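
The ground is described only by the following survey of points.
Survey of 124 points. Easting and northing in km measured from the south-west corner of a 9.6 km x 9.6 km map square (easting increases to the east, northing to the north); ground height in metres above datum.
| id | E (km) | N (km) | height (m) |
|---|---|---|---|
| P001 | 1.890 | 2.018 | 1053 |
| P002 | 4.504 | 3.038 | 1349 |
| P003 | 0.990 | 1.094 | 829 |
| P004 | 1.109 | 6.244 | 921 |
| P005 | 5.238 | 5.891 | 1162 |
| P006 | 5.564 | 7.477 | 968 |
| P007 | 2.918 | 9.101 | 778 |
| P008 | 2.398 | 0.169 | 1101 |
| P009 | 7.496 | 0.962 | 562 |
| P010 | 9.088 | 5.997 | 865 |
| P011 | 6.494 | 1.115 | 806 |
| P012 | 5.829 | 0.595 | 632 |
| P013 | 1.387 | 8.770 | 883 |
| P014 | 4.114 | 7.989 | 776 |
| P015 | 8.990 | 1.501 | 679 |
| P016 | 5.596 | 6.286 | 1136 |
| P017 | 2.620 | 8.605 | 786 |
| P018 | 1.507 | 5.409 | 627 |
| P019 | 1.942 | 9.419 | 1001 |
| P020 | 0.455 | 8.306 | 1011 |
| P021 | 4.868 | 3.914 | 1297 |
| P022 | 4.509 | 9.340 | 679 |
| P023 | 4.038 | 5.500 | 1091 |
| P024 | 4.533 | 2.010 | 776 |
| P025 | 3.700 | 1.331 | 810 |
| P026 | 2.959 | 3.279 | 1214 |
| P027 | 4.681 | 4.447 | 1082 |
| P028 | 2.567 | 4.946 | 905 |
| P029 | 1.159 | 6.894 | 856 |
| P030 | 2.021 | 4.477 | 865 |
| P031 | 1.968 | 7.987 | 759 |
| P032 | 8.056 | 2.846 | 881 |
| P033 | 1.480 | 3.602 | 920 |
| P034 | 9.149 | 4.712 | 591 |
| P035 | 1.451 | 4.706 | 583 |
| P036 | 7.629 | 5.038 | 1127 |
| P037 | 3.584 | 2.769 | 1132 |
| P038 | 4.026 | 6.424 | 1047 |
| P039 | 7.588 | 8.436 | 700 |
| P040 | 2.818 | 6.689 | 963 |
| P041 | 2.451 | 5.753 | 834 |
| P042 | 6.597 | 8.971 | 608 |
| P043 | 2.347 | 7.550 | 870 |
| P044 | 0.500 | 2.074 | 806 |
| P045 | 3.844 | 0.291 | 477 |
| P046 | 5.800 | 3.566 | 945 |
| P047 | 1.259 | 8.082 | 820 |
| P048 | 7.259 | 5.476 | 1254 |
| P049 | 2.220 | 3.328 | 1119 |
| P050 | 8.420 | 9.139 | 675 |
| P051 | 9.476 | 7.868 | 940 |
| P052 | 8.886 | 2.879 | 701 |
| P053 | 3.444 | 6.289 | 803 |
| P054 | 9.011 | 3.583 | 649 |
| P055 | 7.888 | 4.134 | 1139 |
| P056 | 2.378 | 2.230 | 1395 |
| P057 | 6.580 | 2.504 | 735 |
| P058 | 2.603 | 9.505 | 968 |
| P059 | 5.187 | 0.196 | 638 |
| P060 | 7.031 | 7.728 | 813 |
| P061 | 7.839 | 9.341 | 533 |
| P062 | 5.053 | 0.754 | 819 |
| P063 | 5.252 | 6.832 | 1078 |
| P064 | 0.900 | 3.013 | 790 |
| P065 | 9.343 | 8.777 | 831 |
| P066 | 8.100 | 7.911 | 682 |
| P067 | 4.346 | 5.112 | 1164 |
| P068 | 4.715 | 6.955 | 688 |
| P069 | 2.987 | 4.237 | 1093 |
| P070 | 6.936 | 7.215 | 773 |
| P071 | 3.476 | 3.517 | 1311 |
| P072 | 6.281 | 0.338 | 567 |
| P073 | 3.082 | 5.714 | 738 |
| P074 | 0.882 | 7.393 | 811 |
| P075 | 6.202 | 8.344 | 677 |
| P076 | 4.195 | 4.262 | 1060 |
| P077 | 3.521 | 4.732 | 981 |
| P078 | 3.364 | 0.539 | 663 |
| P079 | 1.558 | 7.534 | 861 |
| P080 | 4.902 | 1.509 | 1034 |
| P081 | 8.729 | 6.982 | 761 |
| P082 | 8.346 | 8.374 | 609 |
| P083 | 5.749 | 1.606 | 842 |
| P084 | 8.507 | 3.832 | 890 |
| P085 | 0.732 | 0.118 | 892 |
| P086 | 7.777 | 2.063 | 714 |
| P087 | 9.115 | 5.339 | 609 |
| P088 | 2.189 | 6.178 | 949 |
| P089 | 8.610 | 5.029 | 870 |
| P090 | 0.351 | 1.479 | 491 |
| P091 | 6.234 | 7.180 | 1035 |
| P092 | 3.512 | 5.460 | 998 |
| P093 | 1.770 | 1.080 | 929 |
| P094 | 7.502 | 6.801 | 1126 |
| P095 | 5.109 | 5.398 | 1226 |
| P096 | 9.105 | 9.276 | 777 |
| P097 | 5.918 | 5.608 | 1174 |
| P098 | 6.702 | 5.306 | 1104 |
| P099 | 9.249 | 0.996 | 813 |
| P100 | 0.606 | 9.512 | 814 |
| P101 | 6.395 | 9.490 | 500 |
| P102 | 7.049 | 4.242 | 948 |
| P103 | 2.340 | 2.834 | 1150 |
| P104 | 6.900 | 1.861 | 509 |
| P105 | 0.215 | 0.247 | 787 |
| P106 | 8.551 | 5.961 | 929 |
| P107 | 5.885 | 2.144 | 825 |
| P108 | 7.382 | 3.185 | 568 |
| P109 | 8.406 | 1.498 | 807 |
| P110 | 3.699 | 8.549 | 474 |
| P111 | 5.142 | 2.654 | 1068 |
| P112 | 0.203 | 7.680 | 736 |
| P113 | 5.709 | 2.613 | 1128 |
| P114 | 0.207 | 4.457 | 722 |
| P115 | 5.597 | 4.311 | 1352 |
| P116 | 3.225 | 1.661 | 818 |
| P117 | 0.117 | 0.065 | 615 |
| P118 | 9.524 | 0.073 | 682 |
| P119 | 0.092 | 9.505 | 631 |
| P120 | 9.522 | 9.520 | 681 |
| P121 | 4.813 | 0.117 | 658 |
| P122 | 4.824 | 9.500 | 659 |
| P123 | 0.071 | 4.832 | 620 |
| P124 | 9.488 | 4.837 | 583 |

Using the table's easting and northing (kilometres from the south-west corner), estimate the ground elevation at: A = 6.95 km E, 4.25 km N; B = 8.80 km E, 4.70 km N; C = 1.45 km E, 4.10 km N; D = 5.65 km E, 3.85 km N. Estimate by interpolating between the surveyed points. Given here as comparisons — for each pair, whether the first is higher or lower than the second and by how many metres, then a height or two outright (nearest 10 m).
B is lower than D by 390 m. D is higher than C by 350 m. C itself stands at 720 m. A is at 1010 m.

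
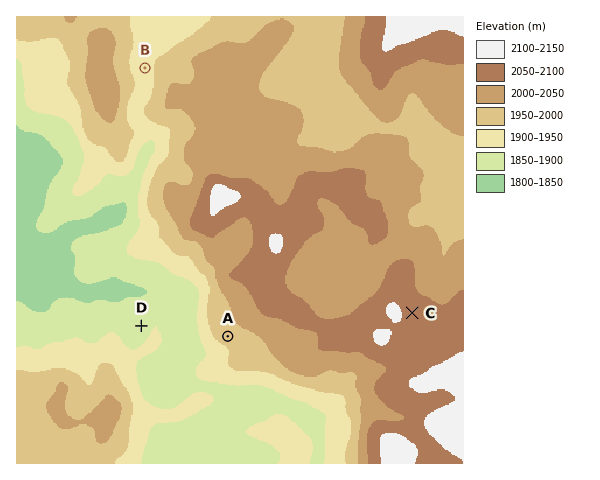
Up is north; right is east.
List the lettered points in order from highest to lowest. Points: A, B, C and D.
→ C A B D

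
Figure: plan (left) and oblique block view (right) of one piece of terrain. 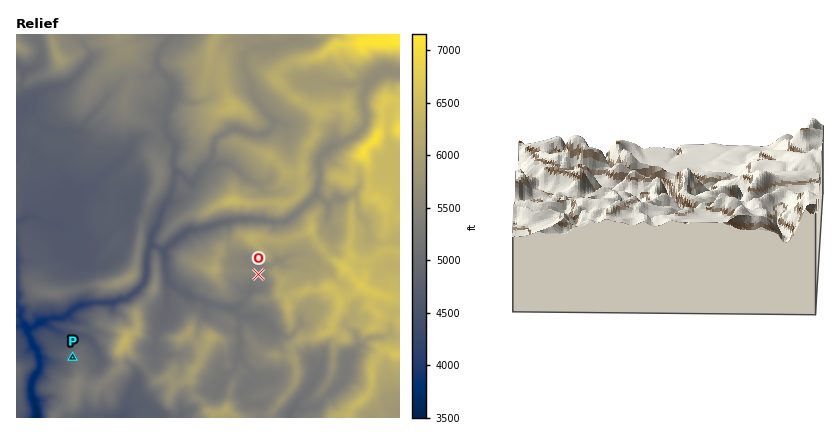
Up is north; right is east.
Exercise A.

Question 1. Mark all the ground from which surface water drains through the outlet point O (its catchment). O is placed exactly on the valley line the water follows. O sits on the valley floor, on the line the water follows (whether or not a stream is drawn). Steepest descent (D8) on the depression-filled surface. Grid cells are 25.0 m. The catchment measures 3.319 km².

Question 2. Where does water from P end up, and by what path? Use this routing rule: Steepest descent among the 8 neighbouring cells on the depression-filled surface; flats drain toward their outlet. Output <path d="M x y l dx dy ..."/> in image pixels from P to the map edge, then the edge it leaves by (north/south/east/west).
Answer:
<path d="M72 358l-6 0-4 4-22 0 0 6-6 8-2 6 0 14 2 4 0 4 2 4 0 10"/>
exit: south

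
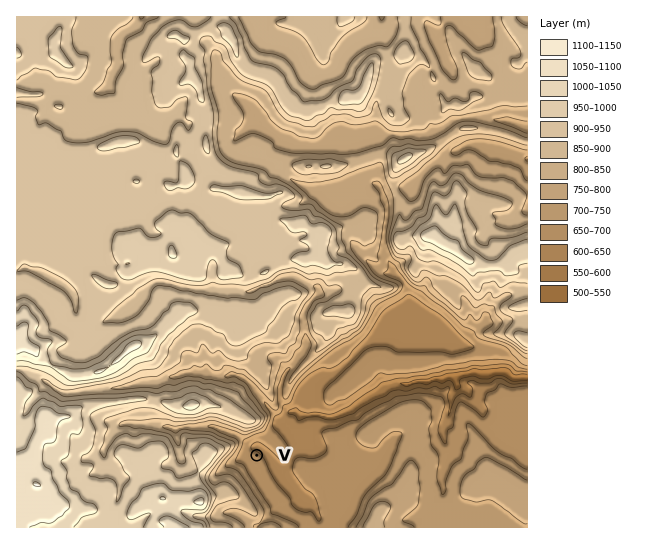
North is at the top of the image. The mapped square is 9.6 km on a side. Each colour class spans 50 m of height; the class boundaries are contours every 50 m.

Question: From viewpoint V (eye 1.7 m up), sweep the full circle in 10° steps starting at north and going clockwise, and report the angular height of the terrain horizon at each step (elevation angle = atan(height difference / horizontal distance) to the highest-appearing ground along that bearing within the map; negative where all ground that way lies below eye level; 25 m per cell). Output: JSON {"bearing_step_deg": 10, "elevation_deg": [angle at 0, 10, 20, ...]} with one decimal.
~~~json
{"bearing_step_deg": 10, "elevation_deg": [20.5, 13.9, 4.8, 4.8, 4.1, 3.3, 2.7, 1.9, 2.1, 1.8, 2.3, 3.3, 4.2, 0.5, 0.0, 1.8, 3.6, 5.4, 8.1, 10.6, 12.8, 14.4, 15.1, 17.0, 15.7, 14.5, 18.3, 21.1, 21.8, 20.5, 16.8, 13.6, 14.4, 18.2, 21.2, 22.4]}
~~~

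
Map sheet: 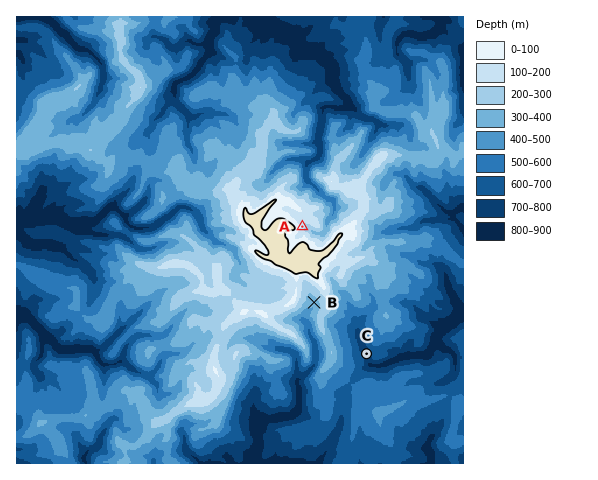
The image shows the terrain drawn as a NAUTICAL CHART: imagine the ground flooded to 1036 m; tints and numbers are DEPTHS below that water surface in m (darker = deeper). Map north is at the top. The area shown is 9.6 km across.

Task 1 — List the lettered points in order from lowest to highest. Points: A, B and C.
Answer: C B A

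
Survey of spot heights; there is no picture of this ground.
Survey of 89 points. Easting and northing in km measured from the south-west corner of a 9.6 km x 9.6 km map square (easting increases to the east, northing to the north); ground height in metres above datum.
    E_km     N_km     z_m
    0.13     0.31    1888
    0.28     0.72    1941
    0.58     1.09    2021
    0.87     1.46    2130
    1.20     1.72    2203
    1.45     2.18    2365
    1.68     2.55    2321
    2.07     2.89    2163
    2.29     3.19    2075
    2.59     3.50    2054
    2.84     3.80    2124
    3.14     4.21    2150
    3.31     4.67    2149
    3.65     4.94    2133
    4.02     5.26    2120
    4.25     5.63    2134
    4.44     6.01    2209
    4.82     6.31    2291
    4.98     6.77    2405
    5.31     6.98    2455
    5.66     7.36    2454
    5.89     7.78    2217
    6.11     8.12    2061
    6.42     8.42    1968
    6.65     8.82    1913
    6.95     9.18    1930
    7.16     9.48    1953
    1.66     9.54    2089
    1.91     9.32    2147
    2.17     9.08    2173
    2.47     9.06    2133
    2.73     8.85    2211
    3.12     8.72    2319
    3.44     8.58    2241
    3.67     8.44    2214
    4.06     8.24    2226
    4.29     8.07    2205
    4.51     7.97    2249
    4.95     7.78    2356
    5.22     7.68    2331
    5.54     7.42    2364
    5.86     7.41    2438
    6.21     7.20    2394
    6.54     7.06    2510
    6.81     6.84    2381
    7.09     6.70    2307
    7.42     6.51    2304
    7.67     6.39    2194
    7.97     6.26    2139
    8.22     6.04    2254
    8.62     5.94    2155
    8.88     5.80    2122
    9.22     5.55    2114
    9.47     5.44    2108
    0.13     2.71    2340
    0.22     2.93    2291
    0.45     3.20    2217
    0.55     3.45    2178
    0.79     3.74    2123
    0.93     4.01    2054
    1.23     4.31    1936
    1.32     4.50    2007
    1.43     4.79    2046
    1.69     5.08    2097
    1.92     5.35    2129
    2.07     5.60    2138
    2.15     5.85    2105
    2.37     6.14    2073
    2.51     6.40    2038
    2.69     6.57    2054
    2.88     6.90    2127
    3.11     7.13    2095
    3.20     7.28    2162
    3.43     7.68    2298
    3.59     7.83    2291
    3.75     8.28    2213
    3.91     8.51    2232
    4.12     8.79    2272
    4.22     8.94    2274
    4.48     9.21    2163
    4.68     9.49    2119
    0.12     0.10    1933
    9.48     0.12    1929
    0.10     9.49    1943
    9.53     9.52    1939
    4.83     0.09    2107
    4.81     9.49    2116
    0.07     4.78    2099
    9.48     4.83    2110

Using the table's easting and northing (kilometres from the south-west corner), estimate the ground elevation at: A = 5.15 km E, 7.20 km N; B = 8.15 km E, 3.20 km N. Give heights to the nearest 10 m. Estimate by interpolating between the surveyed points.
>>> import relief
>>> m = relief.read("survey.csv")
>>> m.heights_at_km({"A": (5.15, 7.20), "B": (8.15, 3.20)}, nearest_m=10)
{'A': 2330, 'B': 2200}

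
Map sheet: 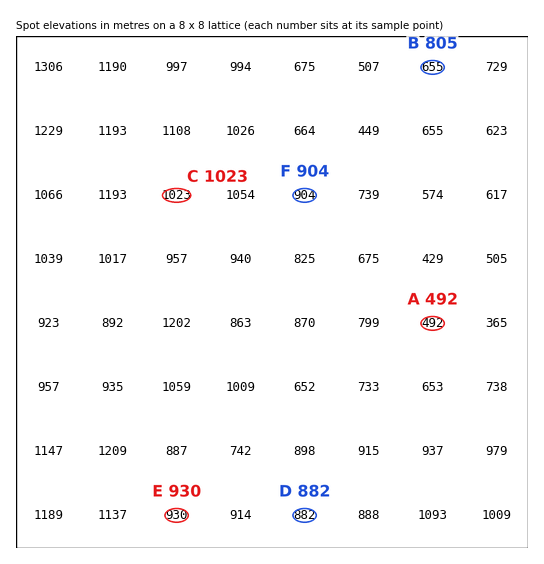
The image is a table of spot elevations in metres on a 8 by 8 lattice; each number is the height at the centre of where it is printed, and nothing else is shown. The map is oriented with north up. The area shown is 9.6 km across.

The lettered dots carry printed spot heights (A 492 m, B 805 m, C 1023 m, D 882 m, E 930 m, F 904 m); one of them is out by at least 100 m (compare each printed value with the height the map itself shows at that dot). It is B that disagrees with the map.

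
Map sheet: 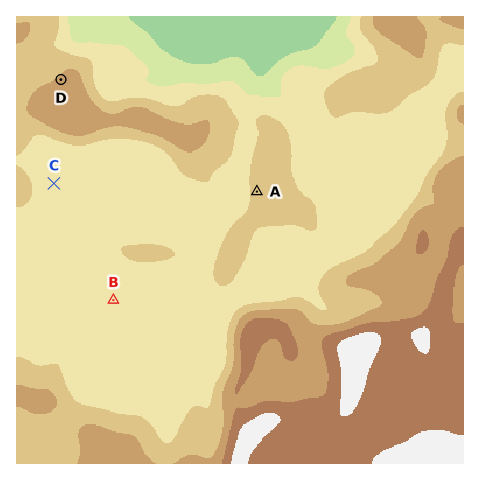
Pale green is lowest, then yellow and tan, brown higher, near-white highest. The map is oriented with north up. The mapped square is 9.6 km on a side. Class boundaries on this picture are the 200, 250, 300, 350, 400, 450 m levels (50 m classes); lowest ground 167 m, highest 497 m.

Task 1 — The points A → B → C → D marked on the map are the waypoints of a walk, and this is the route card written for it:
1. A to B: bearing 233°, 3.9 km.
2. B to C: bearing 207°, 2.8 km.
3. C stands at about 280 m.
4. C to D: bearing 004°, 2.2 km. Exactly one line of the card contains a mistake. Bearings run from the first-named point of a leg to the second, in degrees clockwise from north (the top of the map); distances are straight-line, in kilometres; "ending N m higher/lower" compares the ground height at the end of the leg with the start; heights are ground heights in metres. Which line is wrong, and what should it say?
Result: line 2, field bearing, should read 333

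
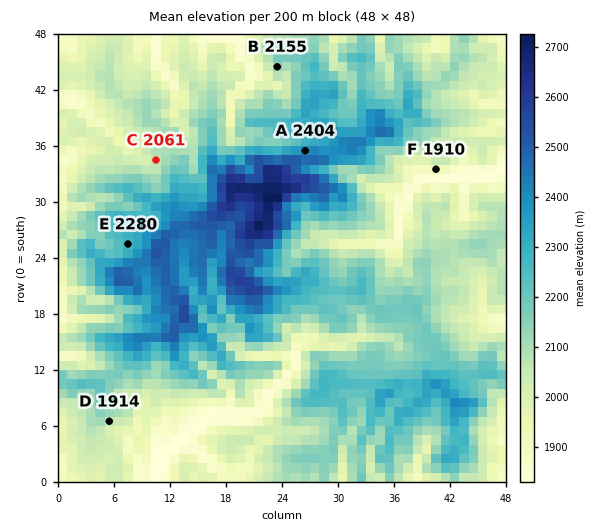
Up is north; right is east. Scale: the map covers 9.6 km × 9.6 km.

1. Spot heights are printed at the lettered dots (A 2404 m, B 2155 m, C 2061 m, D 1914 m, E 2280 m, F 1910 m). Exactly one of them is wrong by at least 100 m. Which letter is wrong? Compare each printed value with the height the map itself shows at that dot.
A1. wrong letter D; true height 2064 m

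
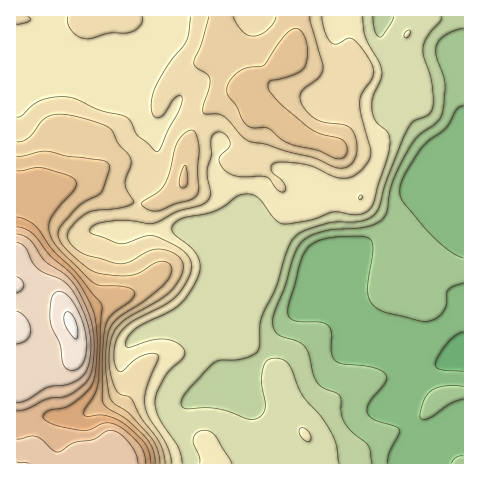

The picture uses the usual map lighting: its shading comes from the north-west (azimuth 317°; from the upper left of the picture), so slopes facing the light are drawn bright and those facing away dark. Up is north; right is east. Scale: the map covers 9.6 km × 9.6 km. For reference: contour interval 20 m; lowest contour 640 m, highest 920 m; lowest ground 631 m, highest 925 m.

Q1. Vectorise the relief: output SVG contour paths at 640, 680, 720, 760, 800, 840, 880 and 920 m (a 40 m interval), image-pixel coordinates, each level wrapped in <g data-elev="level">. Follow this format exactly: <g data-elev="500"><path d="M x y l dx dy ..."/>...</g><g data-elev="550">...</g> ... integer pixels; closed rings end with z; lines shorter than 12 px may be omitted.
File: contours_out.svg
<g data-elev="640"><path d="M463 371l-22-1-4-2-2-4 3-8 9-13 8-7 8-4"/></g><g data-elev="680"><path d="M372 463l-4-17-18-16-7-10-2-7-1-17-4-3-13-5-5-5-5-8-4-19-3-8-7-6-16-5-6-4-4-7 0-10 12-30 9-31 9-14 9-6 15-5 30-2 13-2 9-4 6-6 7-33 15-32 10-14 20-14 5-10 3-30-9-28 1-10 3-6 6-4 17-7"/></g><g data-elev="720"><path d="M182 463l-4-16-20-31-3-14 2-11 9-16 18-18 1-4-1-4-9-7-13-3-11 1-24 7-2-3 1-4 5-7 7-6 30-15 11-7 9-10 9-16 3-12-3-11-5-8-16-12-4-6 1-6 6-4 35-9 10-5 13-10 8-2 7 1 6 2 16 22 5 4 5 1 27-4 23-8 26 2 5-2 6-4 3-7 13-43 3-18-2-8-11-9-5-10 1-15 8-18 1-9-3-9-13-24-3-21"/><path d="M232 463l-17-28-5-3-6-2-8 3-3 6 1 6 5 11 1 7"/><path d="M306 441l5-1 0-5-4-5-6-2-2 2 1 4z"/><path d="M405 38l4-3 1-5-5 3z"/></g><g data-elev="760"><path d="M165 463l-2-11-4-10-18-24-9-18-3-4-10-2-4-5-5-18-1-20 3-15 7-11 11-9 32-18 12-11 9-15-1-10-3-5-6-4-15-4-11 3-20 11-11 0-32-9-9-6-6-7-2-5 2-6 8-9 8-7 10-4 29-3 7-3 3-2-8-13-1-6 6-17 0-7-3-5-10-10-5-12-4-5-11-4-21-6-13-3-10 1-11 4-16 20-5 2-5 1"/><path d="M150 210l11 0 13-6 18-5 5-5 2-6-1-19 1-21-2-10-3-7-4-1-4 2-8 9-9 33-6 13-5 5-17 11 2 4z"/><path d="M209 17l-7 26-8 19 1 5 12 7 3 6-1 8-6 20 1 5 13 1 6 2 19 20 8 6 15 2 21 7 27 7 23 10 8 0 8-4 4-10 1-13-4-10-7-6-21-3-9-3-9-8-7-10 0-5 2-5 16-13 5-9 0-6-14-46"/><path d="M276 17l-3 6-6 7-7 4-7 2-5-1-5-3-7-8-3-7"/></g><g data-elev="800"><path d="M155 463l-2-14-6-10-21-20-20-12-4-8 0-43 4-31 6-11 20-15 2-7-2-3-6-2-25-1-7-3-32-31-10-13-3-9 1-9 8-13 17-19 1-6-2-4-7-4-25-7-25 3"/></g><g data-elev="840"><path d="M146 463l-2-10-4-8-13-13-11-7-11-2-15 7-9 0-26-5-8-4-4-3 1-4 4-3 16-3 9-4 12-11 7-8 3-10 2-19-1-34-6-20-16-25-24-21-17-22-8-5-8-2"/></g><g data-elev="880"><path d="M17 403l10-3 21-13 20-3 12-6 8-10 3-22-1-13-4-14-8-18-7-12-9-9-17-7-7-4-6-7-7-14-4-4-4-2"/></g><g data-elev="920"><path d="M75 339l2 0 1-4-2-12-5-9-4-2-3 4 1 7 3 7z"/></g>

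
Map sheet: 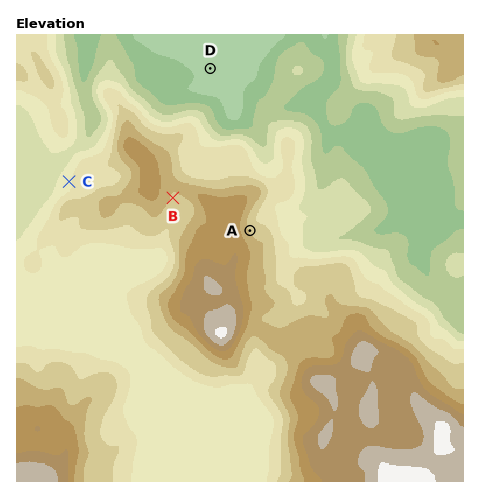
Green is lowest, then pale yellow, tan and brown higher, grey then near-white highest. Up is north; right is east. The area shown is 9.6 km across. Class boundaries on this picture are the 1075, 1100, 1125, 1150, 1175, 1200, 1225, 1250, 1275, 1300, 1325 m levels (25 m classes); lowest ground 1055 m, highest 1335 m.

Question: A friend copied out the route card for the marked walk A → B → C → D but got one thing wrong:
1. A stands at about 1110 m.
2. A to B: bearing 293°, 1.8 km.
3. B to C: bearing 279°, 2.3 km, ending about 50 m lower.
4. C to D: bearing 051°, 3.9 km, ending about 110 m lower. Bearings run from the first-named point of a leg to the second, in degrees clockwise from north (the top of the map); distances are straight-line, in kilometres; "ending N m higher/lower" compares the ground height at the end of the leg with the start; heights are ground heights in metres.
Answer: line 1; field height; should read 1220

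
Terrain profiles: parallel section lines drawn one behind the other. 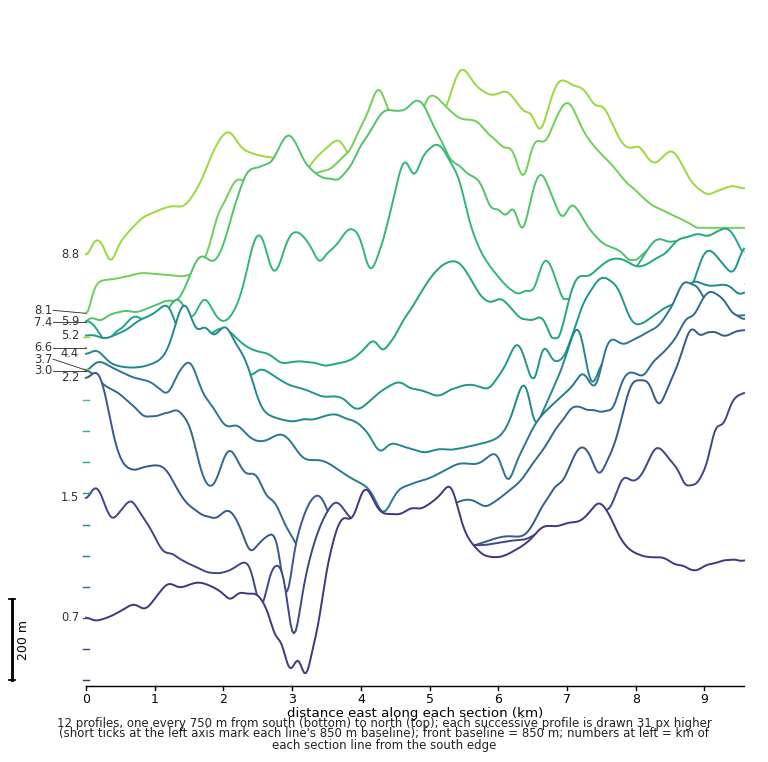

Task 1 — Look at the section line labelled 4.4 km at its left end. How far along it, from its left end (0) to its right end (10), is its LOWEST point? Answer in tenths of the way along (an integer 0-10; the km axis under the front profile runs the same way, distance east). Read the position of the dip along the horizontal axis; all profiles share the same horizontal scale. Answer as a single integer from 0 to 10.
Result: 5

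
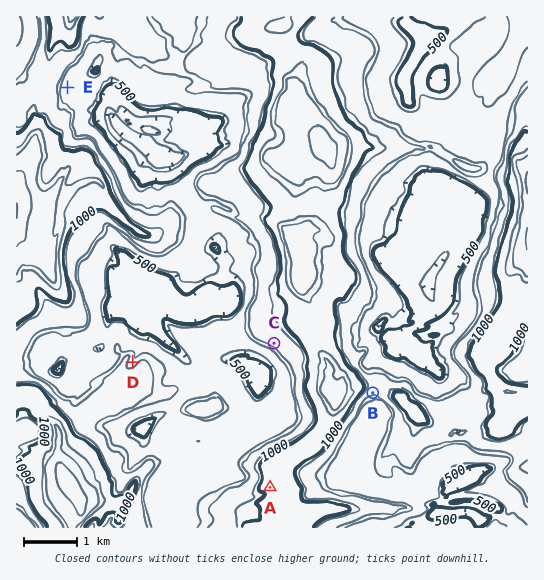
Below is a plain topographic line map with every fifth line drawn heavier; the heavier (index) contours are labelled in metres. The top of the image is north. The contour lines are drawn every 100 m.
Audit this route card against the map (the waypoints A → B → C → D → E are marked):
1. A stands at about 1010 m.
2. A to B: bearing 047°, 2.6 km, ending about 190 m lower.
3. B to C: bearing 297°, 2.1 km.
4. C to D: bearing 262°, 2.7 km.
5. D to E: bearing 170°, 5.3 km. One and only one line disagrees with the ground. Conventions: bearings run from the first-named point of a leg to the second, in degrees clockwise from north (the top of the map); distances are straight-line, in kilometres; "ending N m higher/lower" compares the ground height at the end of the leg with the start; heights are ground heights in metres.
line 5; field bearing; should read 347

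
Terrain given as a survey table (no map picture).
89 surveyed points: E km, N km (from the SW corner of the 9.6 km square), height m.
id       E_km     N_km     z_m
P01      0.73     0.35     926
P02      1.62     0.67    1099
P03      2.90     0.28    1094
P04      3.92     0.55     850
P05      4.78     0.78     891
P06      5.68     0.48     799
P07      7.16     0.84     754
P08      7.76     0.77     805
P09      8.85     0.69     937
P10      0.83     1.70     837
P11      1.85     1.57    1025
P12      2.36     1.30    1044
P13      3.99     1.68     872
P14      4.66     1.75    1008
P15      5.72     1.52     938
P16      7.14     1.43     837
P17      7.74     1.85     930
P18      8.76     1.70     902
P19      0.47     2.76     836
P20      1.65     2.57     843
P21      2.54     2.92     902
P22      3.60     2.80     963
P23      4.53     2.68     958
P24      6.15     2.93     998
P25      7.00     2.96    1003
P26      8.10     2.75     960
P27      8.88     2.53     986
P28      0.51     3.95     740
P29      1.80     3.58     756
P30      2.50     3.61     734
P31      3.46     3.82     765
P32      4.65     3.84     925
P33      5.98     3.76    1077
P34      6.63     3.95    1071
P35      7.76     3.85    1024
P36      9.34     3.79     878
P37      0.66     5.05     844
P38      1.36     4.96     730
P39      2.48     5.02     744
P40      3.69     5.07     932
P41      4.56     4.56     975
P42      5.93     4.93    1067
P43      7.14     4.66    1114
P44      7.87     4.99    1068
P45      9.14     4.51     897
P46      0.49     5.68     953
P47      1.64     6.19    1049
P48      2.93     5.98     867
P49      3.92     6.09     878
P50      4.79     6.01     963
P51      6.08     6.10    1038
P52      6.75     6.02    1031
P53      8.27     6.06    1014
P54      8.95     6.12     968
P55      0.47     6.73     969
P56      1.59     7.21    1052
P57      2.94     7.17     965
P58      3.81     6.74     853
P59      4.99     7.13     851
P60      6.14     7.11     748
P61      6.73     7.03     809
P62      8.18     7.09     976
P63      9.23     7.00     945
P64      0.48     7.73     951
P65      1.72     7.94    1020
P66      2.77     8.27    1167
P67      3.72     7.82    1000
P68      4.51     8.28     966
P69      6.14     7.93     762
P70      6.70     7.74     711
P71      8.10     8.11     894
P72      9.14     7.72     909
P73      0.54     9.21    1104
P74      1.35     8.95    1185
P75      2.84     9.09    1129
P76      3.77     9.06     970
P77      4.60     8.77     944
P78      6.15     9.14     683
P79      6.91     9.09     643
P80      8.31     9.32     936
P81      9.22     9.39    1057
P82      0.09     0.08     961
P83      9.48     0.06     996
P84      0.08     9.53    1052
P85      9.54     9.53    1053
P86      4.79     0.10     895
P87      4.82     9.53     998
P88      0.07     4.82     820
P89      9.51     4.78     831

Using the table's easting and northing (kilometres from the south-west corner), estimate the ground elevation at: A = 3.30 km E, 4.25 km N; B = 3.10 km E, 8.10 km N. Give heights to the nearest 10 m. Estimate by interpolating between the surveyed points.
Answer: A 780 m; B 1090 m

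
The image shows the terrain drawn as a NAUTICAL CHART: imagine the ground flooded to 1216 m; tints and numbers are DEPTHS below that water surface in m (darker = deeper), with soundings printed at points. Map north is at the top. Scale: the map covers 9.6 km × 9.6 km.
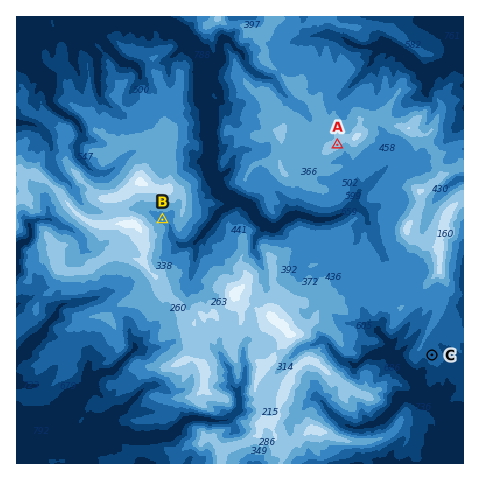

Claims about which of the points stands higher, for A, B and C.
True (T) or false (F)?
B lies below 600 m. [F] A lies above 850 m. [T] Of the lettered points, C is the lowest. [T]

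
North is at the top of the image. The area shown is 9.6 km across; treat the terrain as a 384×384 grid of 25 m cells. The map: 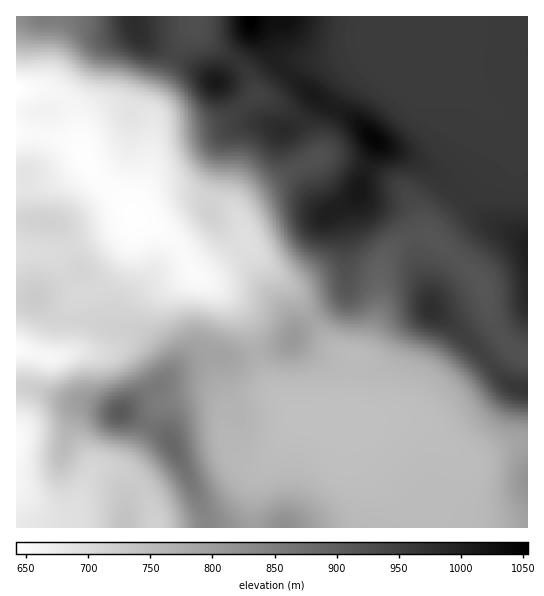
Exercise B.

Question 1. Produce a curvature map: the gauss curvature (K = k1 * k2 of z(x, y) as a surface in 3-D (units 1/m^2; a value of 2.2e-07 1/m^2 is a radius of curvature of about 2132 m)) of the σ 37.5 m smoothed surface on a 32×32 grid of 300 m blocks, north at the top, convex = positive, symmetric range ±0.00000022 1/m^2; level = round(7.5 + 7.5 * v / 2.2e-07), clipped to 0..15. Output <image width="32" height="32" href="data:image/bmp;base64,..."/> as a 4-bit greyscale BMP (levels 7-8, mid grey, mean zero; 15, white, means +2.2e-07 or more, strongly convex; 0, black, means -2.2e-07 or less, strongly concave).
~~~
<image width="32" height="32" href="data:image/bmp;base64,Qk12AgAAAAAAAHYAAAAoAAAAIAAAACAAAAABAAQAAAAAAAACAAATCwAAEwsAABAAAAAAAAAAAAAAABEREQAiIiIAMzMzAERERABVVVUAZmZmAHd3dwCIiIgAmZmZAKqqqgC7u7sAzMzMAN3d3QDu7u4A////AId4iIiKZHdmqXd3d3d3eIeHd4d3iXZnh4d3d3d3d3d3h2d3h4l4eIh3d4iHiHd3eHeXd4iHV4iId3iIh4iIiHh3qKibepiId3d3iIeIeIh3iGZVczuYiHeId4iId3d4aKtWL/FIh4iHiHiIiIiHdkeHmQ34hneHd4h4iIiIiHRpcVw1o2d4h3iHeIh4iIiY+ZaIeIaLh3iId3d3d4iJdYdXx1moeHd4dnh3iId6p2V5hoh3d3dniGabeIiGaFV3d3iHeHdniXd3iVVmZYxmd3eId3h3d3iHeHck2Gafl4h6iHiHh3d4mHh4euhmeod4iIh3h3d4iIh3eZaHd2d3eId3iIeIh3iHeWVUZ4d3d3iHd3d4iHd3d4hphWeHd4d3eIiHeIh3eIeIftl3h3iHiHeIiYeIh3mYmHu6eJZ4h3d4d3d3eIeHardYh2mHd3d3eHd3d3iHc0qlJXh6epd3iIiYeId3eFR3Z0aJgzhnd3eId3iHiIdc91iHm6WpV3eHeHd4iHd2a8houHmJ6Hd3iIiIh4eIjII3eIZmSId4d3iHiHeHd8+TRGiHl2d3iHd3h3eHV6eoPvmJd5iId4d4d3hop0eYcAjWaHd3iIh3iHd4eLjKTJNXYnZ3d4iId4iHiHhDh4yXiHW2eHiIeIeIiHdcVXeYeIh453mHd4d3d4h3"/>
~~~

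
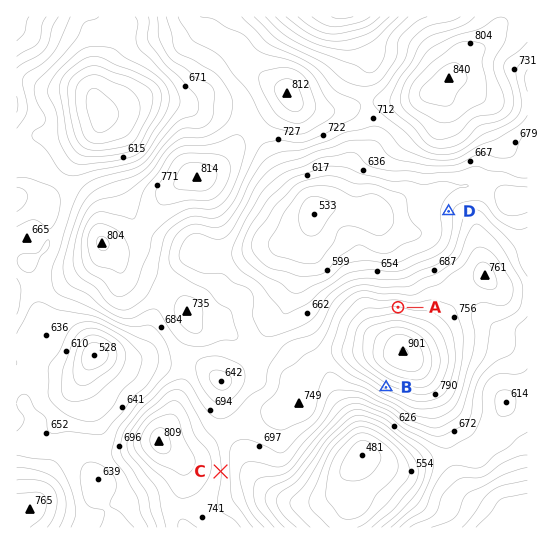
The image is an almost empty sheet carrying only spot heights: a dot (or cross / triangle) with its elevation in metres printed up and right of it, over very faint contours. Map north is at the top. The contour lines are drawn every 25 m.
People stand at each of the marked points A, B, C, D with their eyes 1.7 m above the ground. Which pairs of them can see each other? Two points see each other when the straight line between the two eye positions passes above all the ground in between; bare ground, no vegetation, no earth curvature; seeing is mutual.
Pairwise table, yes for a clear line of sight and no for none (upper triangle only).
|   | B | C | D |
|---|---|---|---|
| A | no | no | yes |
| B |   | yes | no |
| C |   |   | no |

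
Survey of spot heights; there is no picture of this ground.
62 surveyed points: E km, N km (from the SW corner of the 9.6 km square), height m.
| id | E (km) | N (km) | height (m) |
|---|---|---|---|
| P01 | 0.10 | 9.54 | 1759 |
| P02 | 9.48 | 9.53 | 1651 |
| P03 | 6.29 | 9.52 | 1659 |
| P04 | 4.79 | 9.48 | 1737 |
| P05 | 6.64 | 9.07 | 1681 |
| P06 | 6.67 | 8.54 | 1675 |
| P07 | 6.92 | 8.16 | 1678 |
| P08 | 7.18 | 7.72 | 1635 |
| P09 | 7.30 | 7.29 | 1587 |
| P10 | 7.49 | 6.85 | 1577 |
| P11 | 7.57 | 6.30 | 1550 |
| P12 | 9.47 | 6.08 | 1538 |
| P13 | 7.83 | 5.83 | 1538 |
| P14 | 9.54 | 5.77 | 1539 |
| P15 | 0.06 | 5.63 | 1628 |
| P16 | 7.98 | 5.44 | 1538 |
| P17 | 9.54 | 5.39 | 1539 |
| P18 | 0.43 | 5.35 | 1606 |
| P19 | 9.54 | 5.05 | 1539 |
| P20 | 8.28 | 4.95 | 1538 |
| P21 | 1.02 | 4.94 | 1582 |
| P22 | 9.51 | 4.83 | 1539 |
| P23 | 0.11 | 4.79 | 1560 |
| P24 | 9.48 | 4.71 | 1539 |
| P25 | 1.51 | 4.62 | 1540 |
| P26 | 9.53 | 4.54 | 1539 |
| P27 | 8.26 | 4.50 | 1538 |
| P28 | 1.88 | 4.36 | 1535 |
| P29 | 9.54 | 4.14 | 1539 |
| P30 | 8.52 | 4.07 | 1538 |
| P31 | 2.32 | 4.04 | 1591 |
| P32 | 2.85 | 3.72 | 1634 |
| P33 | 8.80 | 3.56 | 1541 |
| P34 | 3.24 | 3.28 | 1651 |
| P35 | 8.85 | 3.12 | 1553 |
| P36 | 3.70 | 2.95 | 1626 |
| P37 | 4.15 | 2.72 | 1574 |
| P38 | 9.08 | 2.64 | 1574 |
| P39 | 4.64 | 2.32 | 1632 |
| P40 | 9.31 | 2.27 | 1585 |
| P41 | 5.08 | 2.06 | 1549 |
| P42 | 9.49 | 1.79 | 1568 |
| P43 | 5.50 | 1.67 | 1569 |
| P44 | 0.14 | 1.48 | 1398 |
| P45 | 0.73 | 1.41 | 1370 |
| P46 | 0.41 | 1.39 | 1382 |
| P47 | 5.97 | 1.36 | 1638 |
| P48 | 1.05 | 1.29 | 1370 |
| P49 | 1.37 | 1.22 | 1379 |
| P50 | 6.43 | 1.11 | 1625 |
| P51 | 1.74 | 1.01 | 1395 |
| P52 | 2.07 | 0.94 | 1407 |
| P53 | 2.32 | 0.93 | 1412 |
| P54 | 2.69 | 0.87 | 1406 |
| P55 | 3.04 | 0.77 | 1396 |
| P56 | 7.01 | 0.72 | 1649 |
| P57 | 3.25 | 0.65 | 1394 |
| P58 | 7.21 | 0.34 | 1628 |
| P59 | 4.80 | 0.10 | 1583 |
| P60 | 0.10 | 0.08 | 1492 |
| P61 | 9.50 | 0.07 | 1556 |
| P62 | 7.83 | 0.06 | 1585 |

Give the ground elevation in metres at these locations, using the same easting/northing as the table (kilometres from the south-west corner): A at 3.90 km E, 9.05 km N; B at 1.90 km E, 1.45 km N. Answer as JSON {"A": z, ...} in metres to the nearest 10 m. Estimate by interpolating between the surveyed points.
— {"A": 1690, "B": 1450}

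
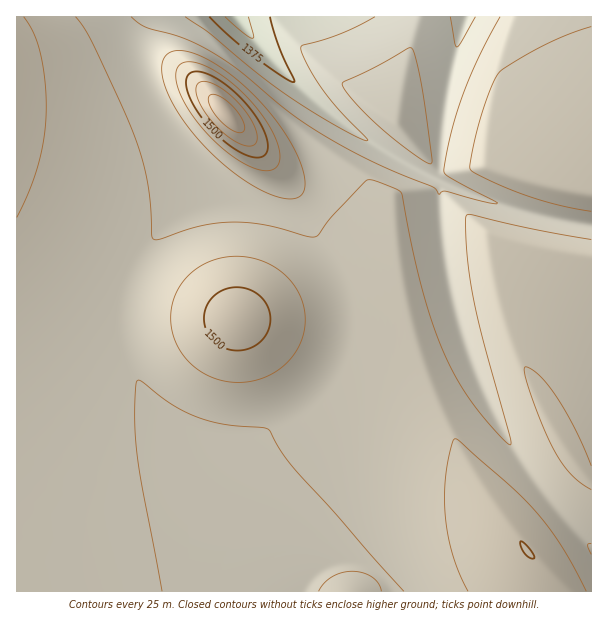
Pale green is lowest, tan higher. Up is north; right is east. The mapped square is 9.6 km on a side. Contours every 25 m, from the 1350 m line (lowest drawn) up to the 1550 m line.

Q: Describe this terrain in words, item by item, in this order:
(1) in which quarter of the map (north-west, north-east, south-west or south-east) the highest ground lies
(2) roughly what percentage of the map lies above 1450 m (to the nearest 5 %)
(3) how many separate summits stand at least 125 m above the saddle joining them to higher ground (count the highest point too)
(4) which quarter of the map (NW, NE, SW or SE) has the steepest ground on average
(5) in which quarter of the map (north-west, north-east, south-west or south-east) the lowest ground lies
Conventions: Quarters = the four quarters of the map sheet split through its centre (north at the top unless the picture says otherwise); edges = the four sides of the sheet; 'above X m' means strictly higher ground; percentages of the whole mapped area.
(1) The highest ground is in the north-west quarter.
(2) Roughly 65 % of the ground is higher than 1450 m.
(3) There is 1 summit with 125 m or more of prominence.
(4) The north-west quarter is the steepest part of the map.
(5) The lowest ground is in the north-west quarter.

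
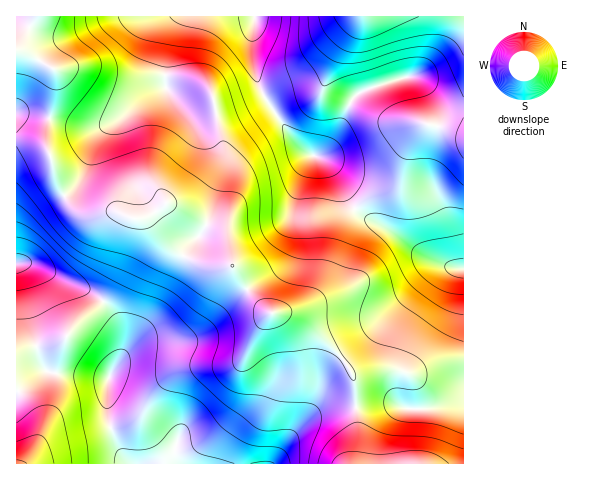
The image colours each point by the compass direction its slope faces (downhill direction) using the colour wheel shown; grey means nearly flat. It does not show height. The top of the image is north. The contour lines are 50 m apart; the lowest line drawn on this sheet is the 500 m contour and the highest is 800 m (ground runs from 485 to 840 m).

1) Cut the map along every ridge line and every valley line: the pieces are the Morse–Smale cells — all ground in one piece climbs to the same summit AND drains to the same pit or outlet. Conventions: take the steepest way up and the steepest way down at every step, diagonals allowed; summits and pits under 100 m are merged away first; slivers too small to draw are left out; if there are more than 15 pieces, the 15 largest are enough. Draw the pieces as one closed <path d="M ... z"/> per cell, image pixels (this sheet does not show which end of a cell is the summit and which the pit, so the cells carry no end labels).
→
<path d="M255 16l-238 0-1 123 20 3 10 5 6 14 4 19 10 19 9 9 12 6 30-2 14 6 16 1 14 18 13 13 9 6 27 10 22 0 19 28 12 14 9 6 23-5 20-12 13-24 14-45 12-20-23-41-11-10-12-3-14-15-30-42-8-20-4-24z"/><path d="M24 140l-8 0 0 123 18 1 60 30 11 9 10 12 8 21 0 13-15 30-1 33 8 29 7 14 8 9 226-1 2-35-5-52-13-20-17-17-25-20-13-5-13 0-9-6-19-23-12-19-14 1-17-4-27-13-13-13-14-18-16-1-14-6-30 2-9-3-8-8-8-11-6-12-4-19-6-14-10-5z"/><path d="M463 16l-208 1-3 19 0 17 4 24 8 20 30 42 14 15 12 3 11 10 24 41 12-9 24-10 7-6 9-31 17-26 7-2 33 9z"/><path d="M355 208l-9 10-4 10-14 45-13 24-20 12-19 4 9 1 13 5 18 14 24 23 14 19 24-5 18 0 16 3 21-11 30-3 1-89-15-3-22-9-29-23-34-18z"/><path d="M29 263l-13 1 0 199 113 1-14-23-8-29 1-33 15-30 0-13-3-11-12-19-14-12z"/><path d="M463 359l-30 3-21 11-16-3-18 0-24 5 4 53-2 35 107 1z"/><path d="M431 124l-7 2-12 17-14 40-7 6-24 10-11 10 8 8 34 18 29 23 26 10 10 1 1-135z"/>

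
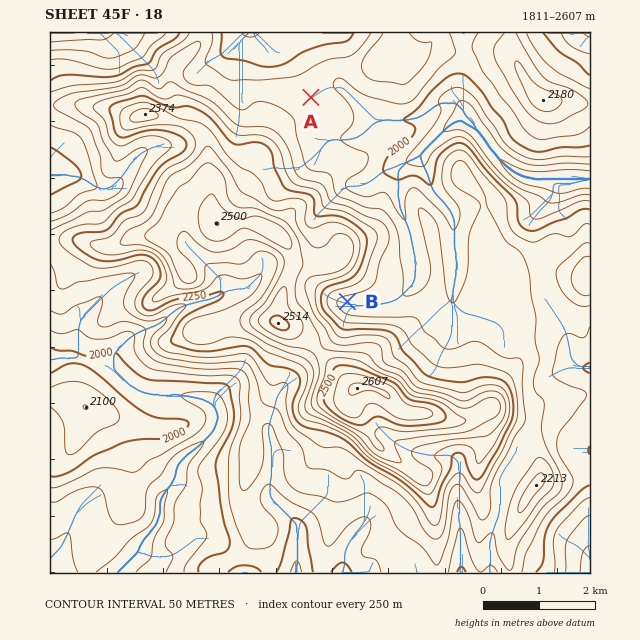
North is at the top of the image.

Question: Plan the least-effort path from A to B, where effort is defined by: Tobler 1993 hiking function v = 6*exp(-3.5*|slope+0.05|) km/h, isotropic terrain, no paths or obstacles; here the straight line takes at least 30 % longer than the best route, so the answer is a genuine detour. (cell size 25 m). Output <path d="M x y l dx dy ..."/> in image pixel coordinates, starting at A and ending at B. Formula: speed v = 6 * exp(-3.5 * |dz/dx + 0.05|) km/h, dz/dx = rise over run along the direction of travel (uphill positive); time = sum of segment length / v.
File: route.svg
<path d="M311 97l0 39 22 45 0 8 2 3 1 3 4 4 12 6 25 25 3 6 0 9-6 12 0 21-4 8-6 6-14 7-3 3"/>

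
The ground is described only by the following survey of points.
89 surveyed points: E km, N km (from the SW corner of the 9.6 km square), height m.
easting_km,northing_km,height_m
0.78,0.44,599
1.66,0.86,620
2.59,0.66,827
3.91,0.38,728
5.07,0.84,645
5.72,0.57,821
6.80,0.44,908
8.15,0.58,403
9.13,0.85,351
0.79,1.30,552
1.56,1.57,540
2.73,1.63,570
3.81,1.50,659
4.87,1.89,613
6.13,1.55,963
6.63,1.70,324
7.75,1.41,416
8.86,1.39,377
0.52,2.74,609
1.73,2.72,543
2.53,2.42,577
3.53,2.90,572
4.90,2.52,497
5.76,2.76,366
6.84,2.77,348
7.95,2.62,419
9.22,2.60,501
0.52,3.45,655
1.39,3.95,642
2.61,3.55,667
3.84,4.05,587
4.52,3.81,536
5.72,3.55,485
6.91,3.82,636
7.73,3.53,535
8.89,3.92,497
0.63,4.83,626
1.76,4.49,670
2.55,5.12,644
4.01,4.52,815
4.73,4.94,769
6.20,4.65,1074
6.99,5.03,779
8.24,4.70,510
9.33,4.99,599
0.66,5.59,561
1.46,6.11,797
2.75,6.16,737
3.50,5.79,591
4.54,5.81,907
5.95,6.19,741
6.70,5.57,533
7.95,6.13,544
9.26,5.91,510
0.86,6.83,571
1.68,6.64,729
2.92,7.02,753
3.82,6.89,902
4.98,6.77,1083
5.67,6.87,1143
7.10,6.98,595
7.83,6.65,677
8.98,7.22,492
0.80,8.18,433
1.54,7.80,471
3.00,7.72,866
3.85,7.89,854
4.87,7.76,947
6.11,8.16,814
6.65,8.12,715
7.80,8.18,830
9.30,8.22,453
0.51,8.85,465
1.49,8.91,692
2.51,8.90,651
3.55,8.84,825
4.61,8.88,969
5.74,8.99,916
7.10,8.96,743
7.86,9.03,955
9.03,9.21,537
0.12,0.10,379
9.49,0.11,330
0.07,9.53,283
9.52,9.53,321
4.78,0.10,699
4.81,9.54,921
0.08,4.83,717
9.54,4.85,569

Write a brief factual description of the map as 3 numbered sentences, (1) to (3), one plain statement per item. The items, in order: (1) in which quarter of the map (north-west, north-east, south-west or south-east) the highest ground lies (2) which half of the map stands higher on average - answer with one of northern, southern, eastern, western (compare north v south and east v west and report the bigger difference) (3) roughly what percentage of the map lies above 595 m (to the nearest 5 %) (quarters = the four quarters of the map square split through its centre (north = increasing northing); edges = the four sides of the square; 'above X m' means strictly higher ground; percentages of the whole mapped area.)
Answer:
(1) Look to the north-east quarter for the highest ground.
(2) On average the northern half of the map is the higher ground.
(3) Ground above 595 m makes up about 55 % of the sheet.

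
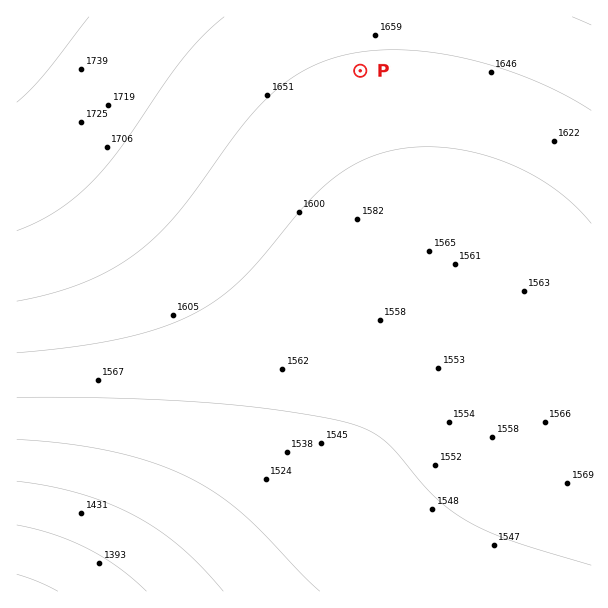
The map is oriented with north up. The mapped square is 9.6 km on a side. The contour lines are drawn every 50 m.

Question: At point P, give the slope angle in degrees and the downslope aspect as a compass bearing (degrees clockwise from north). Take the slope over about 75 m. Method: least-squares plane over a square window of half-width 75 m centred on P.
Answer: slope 2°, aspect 169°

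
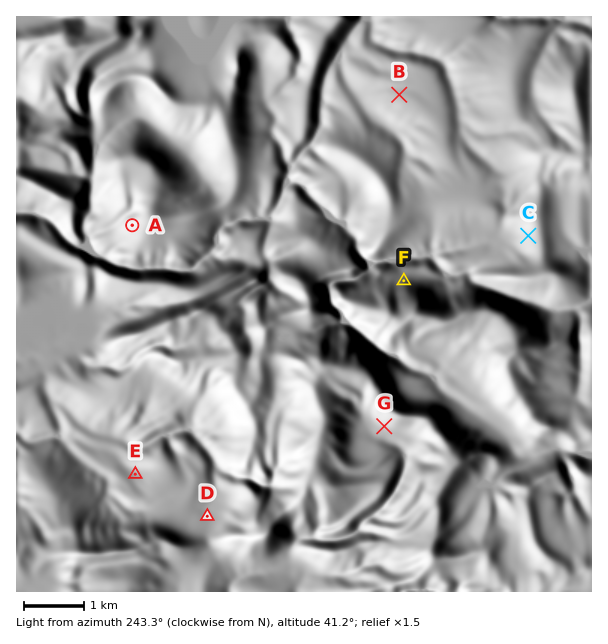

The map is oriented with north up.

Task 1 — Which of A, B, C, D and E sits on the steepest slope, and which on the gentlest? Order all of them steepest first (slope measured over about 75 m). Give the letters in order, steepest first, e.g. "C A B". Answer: A C E B D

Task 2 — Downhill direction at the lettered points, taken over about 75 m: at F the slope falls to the N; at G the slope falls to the SW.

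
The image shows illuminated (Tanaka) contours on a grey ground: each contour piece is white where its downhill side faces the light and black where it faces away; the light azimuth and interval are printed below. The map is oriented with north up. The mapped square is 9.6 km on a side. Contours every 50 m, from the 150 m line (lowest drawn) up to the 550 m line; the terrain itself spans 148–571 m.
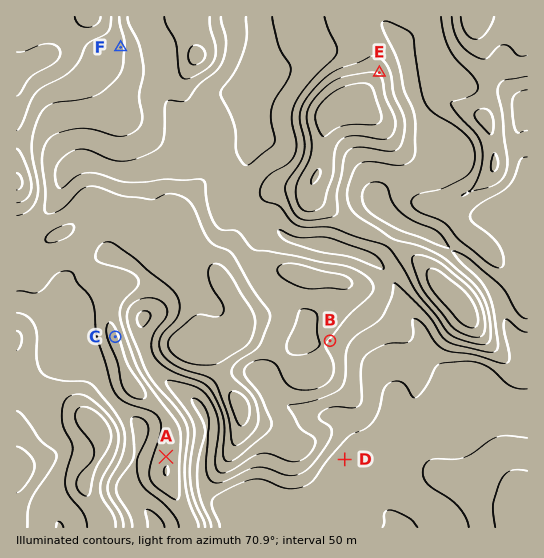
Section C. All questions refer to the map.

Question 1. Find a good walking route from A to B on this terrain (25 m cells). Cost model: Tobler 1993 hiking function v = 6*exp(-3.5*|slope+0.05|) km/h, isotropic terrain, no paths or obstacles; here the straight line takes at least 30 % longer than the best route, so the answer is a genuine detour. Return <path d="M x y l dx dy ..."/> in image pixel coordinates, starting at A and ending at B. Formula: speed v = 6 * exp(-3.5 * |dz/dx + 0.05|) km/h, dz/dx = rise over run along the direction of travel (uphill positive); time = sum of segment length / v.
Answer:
<path d="M166 457l12-24 0-23-8-16 0-7 3-4 8-4 32 0 10-5 11-11 45-22 51 0"/>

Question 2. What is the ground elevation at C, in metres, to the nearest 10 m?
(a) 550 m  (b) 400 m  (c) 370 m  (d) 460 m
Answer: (d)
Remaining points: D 180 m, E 440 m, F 460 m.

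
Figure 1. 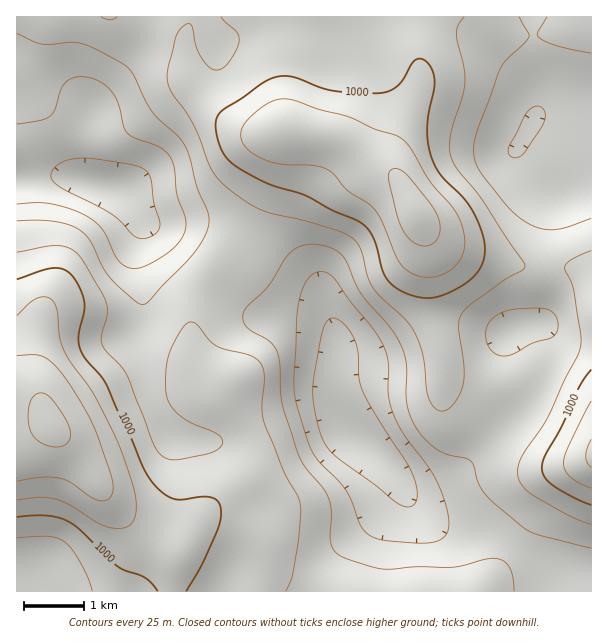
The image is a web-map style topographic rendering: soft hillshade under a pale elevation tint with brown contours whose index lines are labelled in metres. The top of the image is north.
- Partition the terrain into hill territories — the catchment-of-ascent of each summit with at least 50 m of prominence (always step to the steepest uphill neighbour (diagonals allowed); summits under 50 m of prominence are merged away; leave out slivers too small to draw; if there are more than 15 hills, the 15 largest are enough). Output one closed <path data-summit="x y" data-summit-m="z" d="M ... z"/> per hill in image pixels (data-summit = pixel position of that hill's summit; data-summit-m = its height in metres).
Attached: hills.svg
<path data-summit="416 213" data-summit-m="1064" d="M531 16l-514 0-1 163 56-3 42 12 16 13 10 17 7 5 53 1 22 6 18 11 26 19 46 26 13 16 12 36-1 57 8 27 50 51 11 15 8 4 12-2 24-10 16-12 55-58 8-11 7-18-1-16-8-15-6-9-10-9 15-7 12-1 7-12 2-81 4-27 8-18-6-2-35-37 24-43 0-26-6-24z"/><path data-summit="53 426" data-summit-m="1080" d="M72 176l-33 0-23 4 1 412 575-1-1-19-27 0-9 4-28-23-23-13-13-5-27-1-24-6-15-10-10-9-21-36-46-47-6-10-6-21 1-57-12-36-13-16-46-26-26-19-18-11-22-6-53-1-7-5-10-17-10-9z"/><path data-summit="591 455" data-summit-m="1055" d="M591 172l-12 3-23 13-6 16-4 27-2 81-7 12-12 1-15 7 10 9 14 24 1 16-7 18-32 38-38 37-33 16-12 2-10-4 12 21 19 15 21 8 36 3 13 5 23 13 28 23 9-4 28 0z"/>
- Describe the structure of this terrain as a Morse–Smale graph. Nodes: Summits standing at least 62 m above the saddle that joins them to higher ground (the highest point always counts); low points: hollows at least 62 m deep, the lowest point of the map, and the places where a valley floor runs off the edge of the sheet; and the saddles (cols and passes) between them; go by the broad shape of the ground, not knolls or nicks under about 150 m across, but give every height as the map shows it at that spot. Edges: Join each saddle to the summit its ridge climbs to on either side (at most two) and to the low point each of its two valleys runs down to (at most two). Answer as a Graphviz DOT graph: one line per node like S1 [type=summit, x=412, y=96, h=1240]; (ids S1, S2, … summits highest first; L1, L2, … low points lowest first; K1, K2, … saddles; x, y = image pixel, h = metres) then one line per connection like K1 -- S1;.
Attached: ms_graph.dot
graph terrain {
  S1 [type=summit, x=51, y=426, h=1080];
  S2 [type=summit, x=416, y=213, h=1064];
  S3 [type=summit, x=591, y=455, h=1055];
  L1 [type=low, x=360, y=440, h=878];
  L2 [type=low, x=110, y=188, h=881];
  K1 [type=saddle, x=546, y=269, h=974];
  K2 [type=saddle, x=210, y=272, h=964];
  K3 [type=saddle, x=240, y=240, h=963];
  K4 [type=saddle, x=515, y=545, h=946];
  K1 -- S2;
  K1 -- S3;
  K1 -- L1;
  K2 -- S1;
  K2 -- L1;
  K2 -- L2;
  K3 -- S1;
  K3 -- S2;
  K3 -- L1;
  K3 -- L2;
  K4 -- S1;
  K4 -- S3;
  K4 -- L1;
}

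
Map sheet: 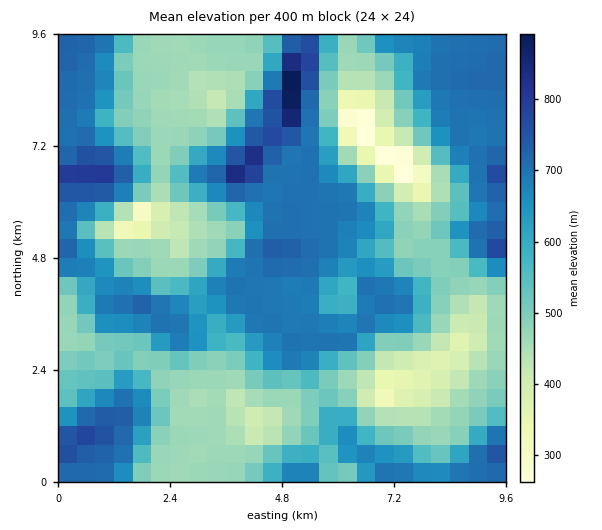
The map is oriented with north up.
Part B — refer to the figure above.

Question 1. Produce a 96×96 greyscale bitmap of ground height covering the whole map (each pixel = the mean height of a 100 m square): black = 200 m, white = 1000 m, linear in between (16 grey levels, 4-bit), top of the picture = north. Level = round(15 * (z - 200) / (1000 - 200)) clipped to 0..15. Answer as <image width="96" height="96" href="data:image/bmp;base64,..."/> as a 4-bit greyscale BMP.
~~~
<image width="96" height="96" href="data:image/bmp;base64,Qk12EgAAAAAAAHYAAAAoAAAAYAAAAGAAAAABAAQAAAAAAAASAAATCwAAEwsAABAAAAAAAAAAAAAAABEREQAiIiIAMzMzAERERABVVVUAZmZmAHd3dwCIiIgAmZmZAKqqqgC7u7sAzMzMAN3d3QDu7u4A////AKqqqqqqqZmHZVVVVVVVVVVVVVVVVmZneJmaqpmHZlVVZ4mZmZmZmZmZmZmZmqqqqqqqqqqqqZmHZVVVVVVVVVVVVVVVVmd3eJmaqph3ZlVWeJmZmZmZmZmZmZmZmqqqqqqqqqqqqpmYdlVVVVVVVVVVVVVVVmd3iImZmZh2ZlZniJmZmZmZmZiImZmZmqqqqqqqqqqqqqmZdlVVVVVVVVVVVVVVVWZ3eImZmYdmZmZ4iZmZmZmZmIiIiJmZmqqqqqqqqqqqqqmZh2VVVVVVVVVVVVVVVVZnd4iJmYZmZneImZmZmZmYiHd3d4mZmqqqqqqqqqqqqqqZh2VVVVVVVVVVVVVVVVZmd3iIiHZmZ4iZmZmZmZmId3dmZ3iZmqqqqru7qqqqqqqZl2VVVVVVVVVVVVVVVVVWZnd3iHZmeImZmZmIiIiHdmZmZmeJmaqqu7u7u6qqqqqZmGZVVVVVVVVVVVVVVVVVVmZmd3ZniJmZmYiHiIh3ZmZVVWZ4mZqqu7u7u7uqqqqpmHZVVVVVVVVVVVVVRERFVVVmZ2ZniZmZmIh3d3dmZVVVVVVniZmqq6u7u7u6qqqpmHZVVVVVVVVVVVVUREREVVVVZmZniZmZiHdmZmZlVVVVVVVWeImaqqqqu7u7qqqpmYdlVVVVVVVVVVVURERERVVVZmZniJmYd2ZmVmVVVVVVVVVVZ3iZmpqqq7u7qqqqmYdmVVVVVVVVVVVURERERVVVVmZniImIdmVVVVVVVVVVVVVVZmeImZmaqqq7qqqqqZh2ZVVVVVVVVVVURDRERFVVVWZ3iIiHZlVVVVVVVVVVVVVVZmZ3iImZqqqqqqqqqZh2ZVVVVVVVVVVERERERFVVVWZ4iIiHZVVVVVVVVVVVVVVVVmZmeHiZmaqqqqqqqZh2ZVVVVVVVVVVERERERFVVVWZ3iIh2VVVURERERERVVVVVVmZmZ3eImZmqqqqqqZh2ZVVVVVVVVVREREVVRFVVVWZ3d3dmVVREREREREREVVVVVWZmZmZ4iZmZmqqqqZh2VVVVVVVVVVRERFVVVVVVVWZ3ZmZlVUQzMzNEMzRERVVVVVZmZmZneImZmZqqmZh2VVVVVVVVVVRERVVVVVVVVWZmZmZVVEMyIjMzMzRERFVVVVVmZmZmd4iJmZmZmZhmVVVVVVVVVVREVVVVVVVVVWZmZVVVVDIiIjMzMzREREVVVVVWZmZmZnd4iJmZmYdlVVVVVVVVVVREVVVVVVVVVmZmVVVVRDIiIjMzMzREREVVVVVVZmZmZmZ3eImZmHZlVVVVVVVVVVVVVVZlVVVVVmZmVVVVRDMiIjMzMzM0RERVVVVVZmZmZmZmd4iZmHZVVVVVVVVVVVVVVWZmZmZVZndmVVVVVEQyIjMzMzMzRERFVVVVVmZndmZmZ3iIh2VVVVVVVVVVVVVVVmZ3d3dmZ4d2VVVVVVRDMzMzMzMzNERFVVVVVmZnd2ZmZnd4dmVVVVVVVVVVVVVVZmd3iIh3d4h2VVVVVVVEMzMzMzMzNEREVVVVVWZnd2ZmZmd3ZlVVVVVVVVVVVVVWZneImZmYiJiHZVVVVVVEMzMzMzMzM0RERVVVVVZmZmZmZmZmZlVVVWZlVVVVVVVWZ3iJmZmZmZmHZmVVVVVUREQzMzMzMzRERFVVVVVmZmVVVmZmZVVVZmdmZlVVVVZmd4iJmZmZmZmYd3d2ZlVURERERDMzMzNEREVVVVVVVVVVVmZmVVVmZ4h3d2ZmZmZnd4iJmZmZmZmZiIiId2VVRFVVREQzMzMzREVVVVVVVVVVZlZmVVZneJmYiId3ZmZ3eIiJmZmZmZmZmZmZh2VVVVVVVUREMzMzNERVVVVVVVVVZmVmZVZ4iZmZmYiHd3d3iIiZmZmZmZmZmZmZmHZVVVVVVVVUQzMzNERVVVVVVVVWZmZmZmeImZmZmZiId3d3iImZmZmZmZmZqpmZmYdmVmZmVVVVRDMzM0RVVVVVVVVmd3d3d3iJmZmZmZiId3d4iZmZmZmZmZmZqpmaqYh2Znd2ZlVVVEMzM0RVVVVVVVZ4iIiHiImZmZmZmZiHd3eImZmZmZmZmZmZmZmaqZmIiIiHdmVVVURDNEVVVVVVVWeJmZmImZmZmZmZmYiHd3iJmZmZmZmZmZmZmZmZmZmZmZmYh2ZVVUREREVVVVVVVWeJmZmZmZmZmZmZmIh3d4iZmZmZmZmZmZmZmYmZmZmZmZmZiHZVVUREREVVVVVVVniZmZmZmqqqmZmZiIiIiImZmZmZmZmZmZmZiHiZmZmZmZmZiHZlVUREM0RVVVVVZniZmZmZqqqqmZmZiIiIiJmZmZmZmZmZmZmYd3eJmZmaqZmZh3ZlVVREM0RVVVVVZ4mZmZmaqqqqmZmYiIiIiZmZmZmZmZmZmZmYdmeJmZmaqpmZh3ZmVVVERERVVVVWZ4mZmZmaqqqZmZmYiIiImZmZmZmZmZmZmZmYZmZ5mZmZqqmZh3ZmVVVUREVVVVVWZ4mZmZmaqqqZmZmIiIiJmZmZmZmZmZmZmZmYZmZ4mZmZmqmZmHZmVVVVVVVVVVVWd4mZmZmaqqmIiIiIiIiZmZmZmZmZmZmZmZmYZmZ4mpmZmpmZmHdmVVVVVVVVVVVWd4iZmZmZqZh3Z3d3iIiZmZmZmZmZmZmZmZmYdmZ4mqmZmZmZiHdmVVVVVVVVVWZmd4iJmZmZmYdmVmZ3eIiZmZmZmZmZmZmZmZmYd3d4mqqZmZmYh3ZmVVVVVVVVZnd3iIiJmIiIiHZlVVZmd3iJmZmZmZmZmZmZmZmZh3d4maqpmYiIdmZmVVVVVVVmd4iZiIiZiId3dmZVVVVWZneImZmZmZmZmZmZmZmZiHeImZqpmHd3ZmZmVVVVVmZ3iJmZmZmZmHZmZlVVVVVVVWZ4iZmZmZmZqqmZmZmZmIiIiZmZh2ZmZmZlVVVWZneImZmZmZmZiHZVVVVVVVVVVVZniJmZmZqqqqqqqqmZmZmIiImYhmVWZmZlVVVWZ4iZmamZmZmZh2VVVVVVVVVVVVVWZ4mZmaqqqqqqqqmZmZmYiIiIdlVVZmZmVVVmeImZqqqZmZmYdmVVVVVVVURFVVVVZniZmaqqqqqqqqmZmZmYh4iHZlVVVmZmVVVniZmaqqqpmZmHZlVVVVVVVUREVVVVVWeJmqqqqqqqqqmZmZmYh3h3ZlVVVWZmVVZ4mZqqu7qpmYh2ZVVVVVVVVUREVVVVVVZ4maqqqqqqqpmZmZmYiIh3ZlVVVVVVVWaJmqq7y7qZiHZlVVVVVVVVVVRFVVVVVVVniaqqqqqqqZmZmZmYiIiHZlVVVVVVVmeJmqu8y6qZdmVVREM0RFVVVVVVVVVVVVVWeZqqqqqZmZmZmZmYiIiIdmVVVVVVZniZqqu7u6mYdlVVQzIiMzRERVVVVVVVVVVWeJmZmZmZmZmZmZmZmZmYdmVVVVVWZ4iZqqqqqqmZh2VVQyIREiMzNERERVVVVVVWeJmZmZmZmZmZmZmZmZmYh2VVVVVWZ4iZmZqqqqmZmHZVVDIRESIjMzMzREVVVVVWeJmZmZmZmZmZmZmZmZmYh2VVVVVmZ3iZmZmZmqqZmYdmVUMhERIjMzMzREVVVVVmeJmZmZmZmZmZmZmZmZmYh2VVVVVWZ3eIiZmZqqqpmZiHZlQyIRIzRERERFVVVWZniZmZmZmZmZmZmZmZmZmIdmVVVVVVZmd3iZmZqqqpmZmYh2ZUMiI0RVVVVVVWZneIiZmZmZmZmZmZmZmZmZiHdlVVVVVVZmZniZmaqqqpmZmZmYdlQzI0VVVVVVZneIiZmZmZmZmZmZmZmZmZmYh3ZlVVRERVVVVniZmaqqqqqqqqmZiHVUM0VVVWZmd4iZmZmZmZmZmZmZmZmZmZmYd2ZVVUMzRVVVVnmZmaqqqqqqqqqqmYdlREVVZmZ3eJmZmpmZmZmZmZmZmZmZmZmHdmVVRDIjRVVVZ4mZmqqqqqqruqqqqZh2VVVVZ3eIiZmqqqqpmZmZmZmZmZmZmZmHZlVUQyIjRURFZ4mZmqqru7u7u7u6qpl2VVVWZ4iJmZqqu7qpmZmZmZmZmZmZmZh2VVVDMhEjRERVZ5mZqqq7u7u7u7u7qpmHZVVWZ4mZmaqrzMuqmZmZmZmZmZmZmYdlVUQyIREiNERVaJmZqqu7u7u7u7u7qpmHZVVWZ4mZmaqrzdy6qZmZmZmZmZmIiIdlVEMiEREiNEVWeJmZqru7u7u7u7u7qpmHZVVVZ4mZmaqrzd3LqZmZmZmZmZiHeHZVQyIRERESNFVmeJmZqru7u7u7vLu6qpmHZVVVZ4mZmaqrvN3LqpmZmZmZmZh3d2ZUMiERERESRVZniZmZqru6qqq7u7u6qZmHZVVVZniZmZmqvM3cqqmZmZmZmZh2ZmVEIhEREREjRVZ4iZmZqqqqqqqru7qqmZh2VVVVVmeImZmaq8zcuqqZmZmZmZhmVVRDIRERERI0VWd4mZmZqqqqqqqru6qpmZh2VVVVVWZ3iJmZqrzMu6qpmZmZmZhlVEMyERERESNFVmeJmZmZmqqpmaqqqqmZmIdmVVVVVVZmd3iZmqu8y7qqmZmZmZdlQzIhERIiIjRVVniZmZmZmZmZmZqqqpmYh3dlVVVVVVVmZmeJmaq7u7uqqZmZmZdlQiEREiIiM0VVZ4mZmZmZmZmZmZqqqZmHd2ZlVVVVVVVVVWZ4maqqu7uqqqmZmYdUMhERIjMzRFVmZ4mZmZmZmZmZmZmpmZh3ZmZVVVVVVVVVVVVniZqqq7u7uqmZmIZUIRERIjNERVVmeJmZmZmZmZmZmZmZmYd2ZmVVVVVVVVVVVVVWeJmqqqu8y6qZmHZTIRERIjRFVVZniJmZmZmZmZmZmZmZmIdmZVVVVVVVVVVVVVVWaJmaqqq83LqZmGVDIRERIjRVVWZ3iZmZmZmZmZmZmZmZmHdmVVVVVVVVVVVVVVVVZ4maqqq83LqpmGVDERERIjRVVWZ3iZmZmZmZmZmZmZmZmHdmVVVVVVVVVVVVRERVVomZqqq83bqpmGVCERERIjRVVmZ3iZmZmZmZmZmaqpmZmIdmZVVVVVVVVVVVRERFVniZqqvN3bqpl2VCIRERIjRVVmd4iZmZmZmZmZmaqqmZmYh2ZVVVVVVVVVVVREREVWeJmqvN3bqpl2VDISIiIjRVVmd4iZmZmZmZmZqqqqmZmZh2ZlVVVVVVVVVVREREVVaJmqvN3cqpl2VDIiIiI0RVVmeImZmZmZmZmaqqqqqZmZiHZlVVVVVVVVVURERERVZ4mavN3cupl2VDMzMzM0VVZneImZmZmZmaqqqqqqqZmZmHZlVVVVVVVVVERERERFVniavN3cuql2VEM0REREVVZ3iZmZmZmZqqqqqqqqqZmZmHZlVVVVVVVVRERERERFVWeZq93dy6l2VERERERFVWZ4mZmZmZmqqqqqqqqqqZmZmHZlVVVVVVVVVEREVVVEVWeJq83ty6l2VVREREVVVWeImZmZmqqqqqqqqqqqqpmZmHZlVVVVVVVVVVVVVVVVVVZ5ms3t26l2VVVVRFVVVWeJmZmaqqqqqqqqqqqqqpmZmHZVVVVVVVVVVVVVVVVVVVZ4mr3u26l2VVVVRVVVVWeJmZmaqqqqqqqqqqqqqpmZiHZVVVVVVVVVVVVVVVVVVVVomrze26mGZVVVRVVVVWeImZmaqqqqqqqqqqqqqqmZh2ZVVVVVVVVVVVVVVVVVVVVnmazd26mHZVVVVVVVVmd4mZmZqqqqqqqqqqqqqqmZmGZVVVVVVVVVVVVVVVVVVVVniavd3KmHZVVVVVVWZmd4mZmZmaqqqqqqqqqqqqqZmHZVVVVVVVVVVVVVVVVVVVVmiavN3KmHZlVVVVVnd3eImZmZmZqqqqqqqqqqqqqpmHZVVVVVVVVVVVVVVVVVVVVWeJq83KmYdlVVVVZ4iIiJmZmZmZmqqqqqqqqqqqqpmYdlVVVVVVVVVVVVVVVVVVVWeJqsy6mYdlVVVWeImZmZmZmZmZmZqqqqqqqqqqqqmZhmVVVVVVVVVVVVVVVVVVVWaJmru6mYdlVVVmeJmZmZmZmZmZmZqqqqqqqqqqqqmZh2VVVVVVVVVVVVVVVVVWZmd5mqu6mHZlVVVniZmZmZmZmZmZmZmqqqqg=="/>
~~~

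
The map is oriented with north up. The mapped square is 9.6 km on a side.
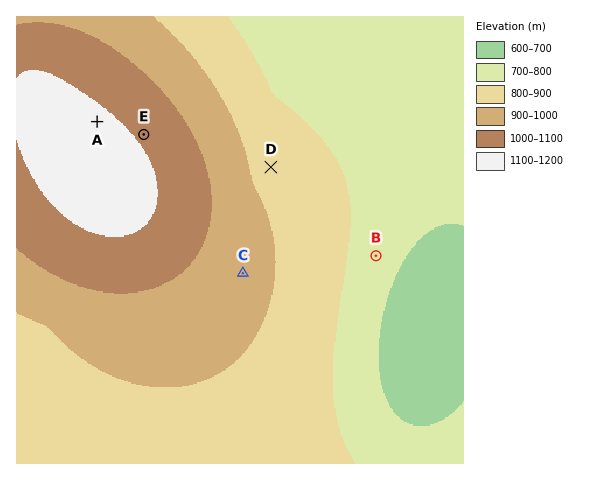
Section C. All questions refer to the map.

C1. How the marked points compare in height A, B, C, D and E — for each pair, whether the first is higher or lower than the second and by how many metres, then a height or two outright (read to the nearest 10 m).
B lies lower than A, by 370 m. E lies higher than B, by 340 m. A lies higher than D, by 260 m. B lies lower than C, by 190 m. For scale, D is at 860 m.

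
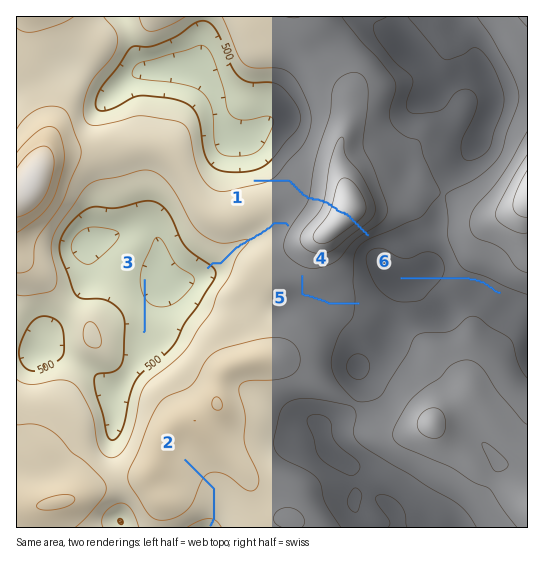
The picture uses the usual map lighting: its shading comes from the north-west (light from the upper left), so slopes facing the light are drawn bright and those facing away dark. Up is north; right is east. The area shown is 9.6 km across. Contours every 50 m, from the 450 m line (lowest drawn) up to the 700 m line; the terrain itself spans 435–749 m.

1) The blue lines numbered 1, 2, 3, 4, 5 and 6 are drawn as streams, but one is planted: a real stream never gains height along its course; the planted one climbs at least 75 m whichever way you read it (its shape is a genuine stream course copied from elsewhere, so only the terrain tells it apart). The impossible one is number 1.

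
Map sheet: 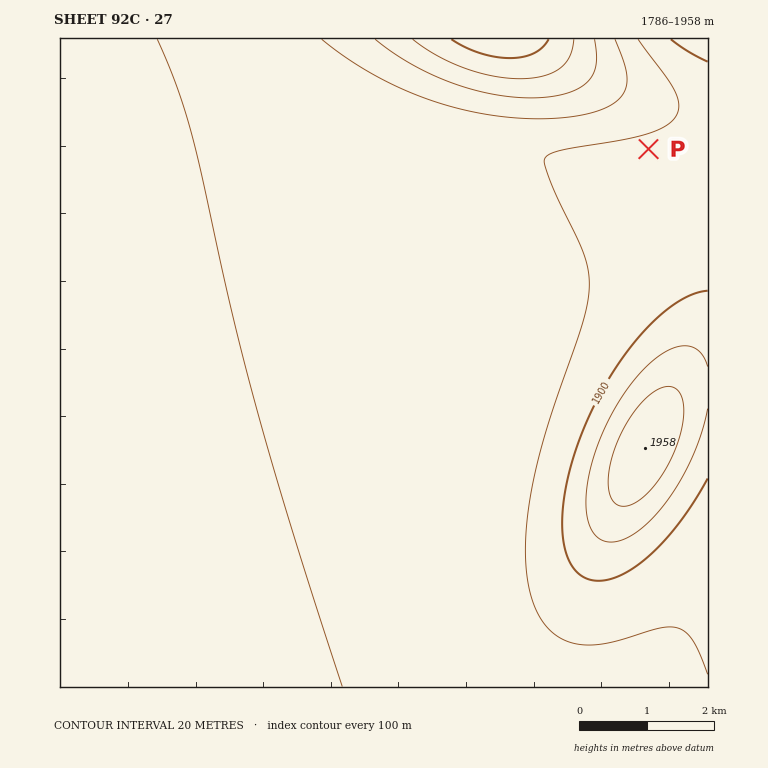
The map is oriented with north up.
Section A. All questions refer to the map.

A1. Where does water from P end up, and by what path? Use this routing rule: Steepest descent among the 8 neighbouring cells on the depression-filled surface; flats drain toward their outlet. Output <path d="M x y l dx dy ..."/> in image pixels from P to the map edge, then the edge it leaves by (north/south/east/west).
<path d="M648 149l0-20-62-63-2 0-15-13-2 0-13-14"/>
exit: north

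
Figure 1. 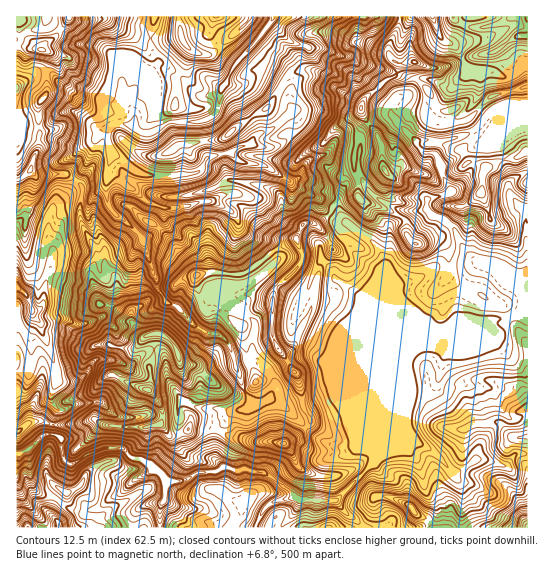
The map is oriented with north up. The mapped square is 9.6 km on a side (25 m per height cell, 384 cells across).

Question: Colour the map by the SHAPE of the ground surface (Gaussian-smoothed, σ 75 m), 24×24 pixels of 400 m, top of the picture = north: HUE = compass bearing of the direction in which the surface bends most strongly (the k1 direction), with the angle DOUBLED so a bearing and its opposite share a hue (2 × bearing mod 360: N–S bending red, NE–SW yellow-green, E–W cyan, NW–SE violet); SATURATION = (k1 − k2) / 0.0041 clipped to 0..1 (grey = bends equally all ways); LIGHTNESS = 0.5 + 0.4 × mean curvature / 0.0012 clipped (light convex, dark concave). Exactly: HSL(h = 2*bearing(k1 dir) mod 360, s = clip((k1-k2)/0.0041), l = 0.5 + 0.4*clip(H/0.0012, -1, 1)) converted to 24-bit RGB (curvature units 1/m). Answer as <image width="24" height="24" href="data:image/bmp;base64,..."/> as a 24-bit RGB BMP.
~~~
<image width="24" height="24" href="data:image/bmp;base64,Qk32BgAAAAAAADYAAAAoAAAAGAAAABgAAAABABgAAAAAAMAGAAATCwAAEwsAAAAAAAAAAAAArGHRcNa4skqHamSJnoCKWIt5O1Kfp3eMmXtnh3pxppJ9NYGAiqe8hJi0mpi+lz+Mn39aUztLf9NoYqC3cW6hcXWbbHigncXAjUGKvWVEyHzTb5l9W41vsnDCO5msQFSqyKPJjKawjIyymIvFcU0hXUwlXWEpLXhixbjRfpLSnNGCbkJhmGZmdlthentTcKRXLCKN4PjRERFY9NfmqnR4Ocu2bxg5bmMjLogSe5AgU0cUUTITfzRMqN3Gi5zEfHHAOotChmNbn2lqjZ1xbUhVYZmUfrF4jVtLADMO+e3SiACKEDMAo34AMgEDMWcrmMeGbqWQckmCqXa4pYLEn+S4UK5yTm5rcXthhmp4b4BjdWdfglpTmI1yTnFeoGNhWZJd9cz0AHINCRXG8bfgzs/4tcz0urjtfa/TkIq9Zomuc6+8jKbH1r2vv0WQW4eLdW+Df39/f39/dF9+i4usk5y0iXWlZ6ebiIWxu21uOUClIG5M2+0lMAcNgHcjo9YmNU5unWRMcHVHUHBNXnlScktApcB6cV+Fe3B+f39/f39/ZnSBdJVygHJvjZF8hm+Lk3J3YqBQjjyeQixw+7PlMMaxrsTlyOzFShU9WrCXxeDdVzaqiat2bkNhpNqBVEprf35/f39/f39/bG16eZBxeYp1h3dxdI2GeJWCWYlim01+fixlAFcO/8ZAeEEjzmVVfODggLrQmpdcXCprk0xZXtJt0K1/XU9wf39/f39/f39/cnmGf5SFbod8dpKPj4p3gmZjoZp3Tzdyc4vP5tD7pMj0wZ3VsVe21PflX0qZnStzsJdCcEOTqOqviktiZXd7fn9/f39/f39/eIB7g350fXx3dnxxeHRqlI11aLJnW0N1TZ8yHysIp2IraNJxtuXnqE95MQINMKhHkcCdlq03c6w4q4B+aHF5bXt2f39/f39/f35+gndzdX9yfXlybXpncJZ1uzdsWod+WlmK4dvwMsjQ2qiip2EOMgEJm9qfeYiTd2OBeorIvopPdJVod26Xd4OJeHx9f35/g3GAiJCEgXeHgISRh5acc3iHaKY5WYeLS1Z5tdB4g4RMYqVJJQEy5tjzqM3PbHydcHuqQoBp6qS6OYBllGFpjHFran93fHV9dYRujXl8f5KJfImKgXV3fnVxZbJ8XWh5QFdoxbSLk7SCS65tPhRwUqNcwZuGb76hbkam2JfMQ2o368mdfDqIdqmUeHKMa1JvqHxOQ35OhJRzcmJgc2ddiItqibRzVVdxVktzoNCdnsXAZyZbNINJlmClmbx9oZtyLTdMlZZXwJTZ45ZnSMaTgl+QgUVRT0J72+7ijX7AhlmMgVVpk6ZuVrOwt7WARVdqUq2npdeSQRcwPJredsrVOY5OrpJtuHmNPDdwXo11RY5e9dXiy0y+VixHrcmDTKGThaxabDdQoUNQT5WMp9awbE6Btq1zOmxoXZNVh8dQJz27uDtA0Ti3cXjfjy3okoMzdIlUR3JbS8t0gFoykjxNf2rAyWRvm3U9Q4c/K31CLnmq37C6W6BrgUVn3KraW3fHmczXvG2bPVNqin1OaGUrQ0whKEUc1JKgfp7JvEiubxIkJGM6dLG9urqElEaj3e7mc1vagbHci0mxbsJeqlN6QoBjv51ft19LLnMoiFFod0h5bqG4rKDUr5nEYHqrZJAnV2AjkEaVPZvE15PyLKlPwKWKTHeMn82JqFWWaC5PcquFbpx9nmWdq5DCcYNgyZd6mprJPkVjYKSNjnRWOFw4h7heblG/zJ3h0IrRSnliVI9tJFBB6p3UtaBDaM90rXlTZyxMlaZ3V5ZSa4phd355a4NlmmCSpsc7c1UmTXOEdnmFcXCBh3GSrJxpUKJRKWRUu3qH1KbRYIeFQk1UGzUb2qGswduSVTtbdXqcg6SFj4i0n3GvZHteenxwVI153bizmU6gRXRxanl9fH6CbnJ7oZ59fohqOmdZdHpSbHhPt32KSkmNeZ7UcNGq5KG+rlCnRGtQm7hkSXBQWmCSs4HKpIHDZn1NmX5AyM6eWZOqUV98fnd3bXt7j2heg2FJbbFXOoWPXXWLq4yEapSrNHSUftFcaCkv3HhmjZHTjL7obVrGfFhRaHZMW3pKgYPCwdjjdLcxciwoW0A3YY9tbl2NiIaxkLPCxYqyL4RIPIqDeppndE41OVIkzmozV6XL5uLHsNB8Ois6Yzk1hativIO5l2CKd6Zyf1Jn37DAbXbBkbvKbI2dREx2wsWWaW2AXGOJ3qu5HpKXiUuNX7XFKpWwjsQ5S2of03Yvw8plPR5bu7OPa5qiX5Bje26j"/>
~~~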